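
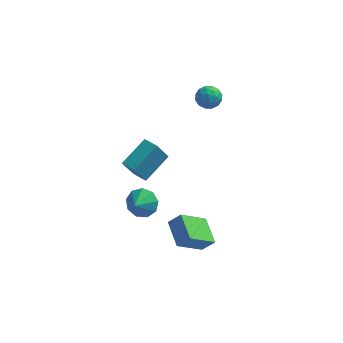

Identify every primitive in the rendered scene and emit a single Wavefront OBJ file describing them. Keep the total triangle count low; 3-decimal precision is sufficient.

v 0.94 4.143 2.875
v 1.674 4.233 2.602
v 1.246 2.987 3.318
v 1.98 3.077 3.045
v 1.729 3.512 3.653
v 1.54 4.227 3.379
v 1.38 2.993 2.541
v 1.191 3.708 2.267
v 1.946 3.523 2.396
v 2.162 3.843 3.083
v 0.758 3.377 2.837
v 0.974 3.697 3.524
v 1.28 4.29 2.7
v 1.64 2.93 3.22
v 1.492 3.186 3.578
v 1.924 3.239 3.417
v 1.201 4.286 3.156
v 1.633 4.339 2.996
v 1.665 3.915 3.614
v 1.287 2.881 2.924
v 1.719 2.934 2.764
v 0.996 3.981 2.503
v 1.428 4.034 2.342
v 1.255 3.305 2.306
v 1.872 3.925 2.418
v 2.052 3.245 2.678
v 1.699 3.196 2.382
v 1.588 3.616 2.221
v 1.999 4.113 2.822
v 2.179 3.433 3.082
v 2.031 3.689 3.44
v 1.92 4.109 3.279
v 2.159 3.696 2.701
v 0.741 3.787 2.838
v 0.921 3.107 3.098
v 1 3.111 2.641
v 0.889 3.531 2.48
v 0.868 3.975 3.242
v 1.048 3.295 3.502
v 1.332 3.604 3.699
v 1.221 4.024 3.538
v 0.761 3.524 3.219
v 1.16 -4.582 -1.963
v 1.827 -4.472 -1.281
v 0.44 -3.201 -1.482
v 1.107 -3.091 -0.8
v 2.313 -3.529 -3.26
v 2.98 -3.419 -2.578
v 1.593 -2.148 -2.779
v 2.26 -2.038 -2.097
v -1.008 -1.669 0.343
v -1.551 -2.046 1.577
v -1.778 -1.067 0.188
v -2.321 -1.444 1.421
v -0.059 -0.236 1.199
v -0.602 -0.613 2.432
v -0.829 0.366 1.043
v -1.372 -0.011 2.277
v -1.303 -1.313 -2.104
v -0.42 -1.3 -1.811
v -1.517 -2.247 -1.416
v -0.78 -0.938 -1.432
v -1.385 -0.752 -1.367
v -1.951 -0.827 -1.646
v -2.214 -1.13 -2.14
v -2.05 -1.518 -2.617
v -1.537 -1.81 -2.854
v -0.914 -1.869 -2.739
v -0.473 -1.668 -2.328
f 1 38 17
f 38 12 41
f 17 41 6
f 38 41 17
f 1 17 13
f 17 6 18
f 13 18 2
f 17 18 13
f 1 13 22
f 13 2 23
f 22 23 8
f 13 23 22
f 1 22 34
f 22 8 37
f 34 37 11
f 22 37 34
f 1 34 38
f 34 11 42
f 38 42 12
f 34 42 38
f 2 18 29
f 18 6 32
f 29 32 10
f 18 32 29
f 6 41 19
f 41 12 40
f 19 40 5
f 41 40 19
f 12 42 39
f 42 11 35
f 39 35 3
f 42 35 39
f 11 37 36
f 37 8 24
f 36 24 7
f 37 24 36
f 8 23 28
f 23 2 25
f 28 25 9
f 23 25 28
f 4 30 16
f 30 10 31
f 16 31 5
f 30 31 16
f 4 16 14
f 16 5 15
f 14 15 3
f 16 15 14
f 4 14 21
f 14 3 20
f 21 20 7
f 14 20 21
f 4 21 26
f 21 7 27
f 26 27 9
f 21 27 26
f 4 26 30
f 26 9 33
f 30 33 10
f 26 33 30
f 5 31 19
f 31 10 32
f 19 32 6
f 31 32 19
f 3 15 39
f 15 5 40
f 39 40 12
f 15 40 39
f 7 20 36
f 20 3 35
f 36 35 11
f 20 35 36
f 9 27 28
f 27 7 24
f 28 24 8
f 27 24 28
f 10 33 29
f 33 9 25
f 29 25 2
f 33 25 29
f 44 46 43
f 47 44 43
f 43 46 45
f 45 47 43
f 44 50 46
f 48 44 47
f 48 50 44
f 46 50 45
f 49 47 45
f 45 50 49
f 49 48 47
f 50 48 49
f 52 54 51
f 55 52 51
f 51 54 53
f 53 55 51
f 52 58 54
f 56 52 55
f 56 58 52
f 54 58 53
f 57 55 53
f 53 58 57
f 57 56 55
f 58 56 57
f 60 59 62
f 60 62 61
f 62 59 63
f 62 63 61
f 63 59 64
f 63 64 61
f 64 59 65
f 64 65 61
f 65 59 66
f 65 66 61
f 66 59 67
f 66 67 61
f 67 59 68
f 67 68 61
f 68 59 69
f 68 69 61
f 69 59 60
f 69 60 61



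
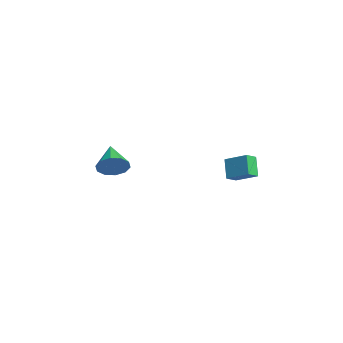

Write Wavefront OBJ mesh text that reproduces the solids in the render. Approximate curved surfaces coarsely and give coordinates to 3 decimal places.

v 3.067 -4.025 -1.842
v 3.514 -4.278 -0.996
v 1.393 -3.755 -0.878
v 3.571 -3.673 -1.066
v 3.435 -3.202 -1.433
v 3.159 -3.046 -1.956
v 2.847 -3.263 -2.435
v 2.62 -3.771 -2.688
v 2.562 -4.376 -2.618
v 2.698 -4.847 -2.252
v 2.974 -5.004 -1.729
v 3.286 -4.787 -1.249
v 1.649 3.513 -2.726
v 2.063 2.806 -2.353
v 2.729 4.478 -2.094
v 3.142 3.771 -1.721
v 2.478 3.369 -3.919
v 2.891 2.662 -3.546
v 3.557 4.334 -3.287
v 3.971 3.627 -2.914
f 2 1 4
f 2 4 3
f 4 1 5
f 4 5 3
f 5 1 6
f 5 6 3
f 6 1 7
f 6 7 3
f 7 1 8
f 7 8 3
f 8 1 9
f 8 9 3
f 9 1 10
f 9 10 3
f 10 1 11
f 10 11 3
f 11 1 12
f 11 12 3
f 12 1 2
f 12 2 3
f 14 16 13
f 17 14 13
f 13 16 15
f 15 17 13
f 14 20 16
f 18 14 17
f 18 20 14
f 16 20 15
f 19 17 15
f 15 20 19
f 19 18 17
f 20 18 19



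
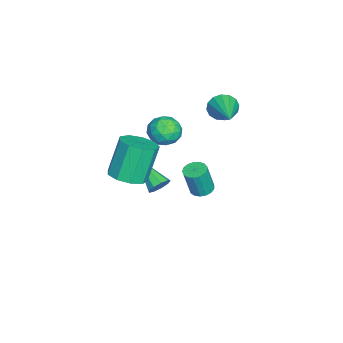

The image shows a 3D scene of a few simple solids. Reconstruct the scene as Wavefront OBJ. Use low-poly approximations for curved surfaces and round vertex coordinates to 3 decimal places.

v -2.113 -2.844 -2.918
v -1.821 -2.705 -2.39
v -3.307 -4.196 -1.902
v -2.155 -2.449 -2.442
v -2.47 -2.378 -2.718
v -2.618 -2.526 -3.087
v -2.529 -2.822 -3.377
v -2.246 -3.129 -3.453
v -1.901 -3.302 -3.278
v -1.655 -3.262 -2.935
v -1.623 -3.026 -2.584
v -3.615 -2.218 0.73
v -2.796 -2.205 1.088
v -3.224 -3.315 -0.128
v -2.405 -3.302 0.23
v -3.102 -3.57 0.72
v -3.344 -2.893 1.25
v -2.676 -2.627 -0.29
v -2.918 -1.95 0.24
v -2.216 -2.458 0.457
v -2.479 -3.041 1.081
v -3.541 -2.479 -0.121
v -3.804 -3.062 0.503
v -3.24 -2.116 0.984
v -2.78 -3.404 -0.024
v -3.19 -3.562 0.264
v -2.708 -3.555 0.474
v -3.562 -2.52 1.08
v -3.08 -2.512 1.29
v -3.26 -3.314 1.074
v -2.94 -3.008 -0.33
v -2.458 -3 -0.12
v -3.312 -1.965 0.486
v -2.83 -1.958 0.696
v -2.76 -2.206 -0.114
v -2.417 -2.256 0.823
v -2.187 -2.901 0.319
v -2.347 -2.504 0.013
v -2.489 -2.106 0.325
v -2.572 -2.599 1.19
v -2.342 -3.243 0.686
v -2.752 -3.401 0.974
v -2.894 -3.003 1.286
v -2.231 -2.748 0.82
v -3.678 -2.277 0.274
v -3.448 -2.921 -0.23
v -3.126 -2.517 -0.326
v -3.268 -2.119 -0.014
v -3.833 -2.619 0.641
v -3.603 -3.264 0.137
v -3.531 -3.414 0.635
v -3.673 -3.016 0.947
v -3.789 -2.772 0.14
v 0.45 -0.401 -0.541
v 0.774 0.079 -0.496
v 1.013 -0.22 0.985
v 0.69 -0.699 0.941
v 0.517 0.166 -0.437
v 0.756 -0.133 1.044
v 0.245 0.124 -0.402
v 0.484 -0.175 1.08
v 0.02 -0.039 -0.398
v 0.259 -0.338 1.083
v -0.106 -0.285 -0.427
v 0.133 -0.584 1.054
v -0.105 -0.557 -0.483
v 0.134 -0.856 0.999
v 0.024 -0.793 -0.551
v 0.263 -1.092 0.93
v 0.25 -0.939 -0.617
v 0.489 -1.238 0.864
v 0.522 -0.962 -0.666
v 0.761 -1.261 0.816
v 0.778 -0.857 -0.686
v 1.017 -1.155 0.796
v 0.959 -0.646 -0.672
v 1.198 -0.945 0.809
v 1.023 -0.38 -0.629
v 1.262 -0.679 0.852
v 0.956 -0.118 -0.565
v 1.195 -0.417 0.916
v -1.823 0.164 3.465
v -1.517 -0.088 2.816
v 0.003 0.756 4.095
v -1.614 0.287 2.744
v -1.767 0.628 2.866
v -1.935 0.845 3.148
v -2.072 0.88 3.515
v -2.143 0.722 3.868
v -2.128 0.415 4.113
v -2.031 0.04 4.185
v -1.879 -0.301 4.063
v -1.711 -0.518 3.782
v -1.573 -0.552 3.415
v -1.502 -0.395 3.061
v 2.836 -3.36 1.865
v 3.315 -2.563 1.868
v 2.604 -2.143 3.679
v 2.124 -2.94 3.675
v 2.738 -2.468 1.619
v 2.026 -2.048 3.43
v 2.206 -2.791 1.485
v 1.494 -2.371 3.296
v 1.969 -3.379 1.529
v 1.257 -2.96 3.339
v 2.137 -3.959 1.729
v 1.426 -3.539 3.54
v 2.633 -4.258 1.993
v 1.921 -3.839 3.804
v 3.223 -4.137 2.197
v 2.512 -3.718 4.008
v 3.632 -3.652 2.246
v 2.921 -3.233 4.056
v 3.669 -3.031 2.116
v 2.957 -2.611 3.926
f 2 1 4
f 2 4 3
f 4 1 5
f 4 5 3
f 5 1 6
f 5 6 3
f 6 1 7
f 6 7 3
f 7 1 8
f 7 8 3
f 8 1 9
f 8 9 3
f 9 1 10
f 9 10 3
f 10 1 11
f 10 11 3
f 11 1 2
f 11 2 3
f 12 49 28
f 49 23 52
f 28 52 17
f 49 52 28
f 12 28 24
f 28 17 29
f 24 29 13
f 28 29 24
f 12 24 33
f 24 13 34
f 33 34 19
f 24 34 33
f 12 33 45
f 33 19 48
f 45 48 22
f 33 48 45
f 12 45 49
f 45 22 53
f 49 53 23
f 45 53 49
f 13 29 40
f 29 17 43
f 40 43 21
f 29 43 40
f 17 52 30
f 52 23 51
f 30 51 16
f 52 51 30
f 23 53 50
f 53 22 46
f 50 46 14
f 53 46 50
f 22 48 47
f 48 19 35
f 47 35 18
f 48 35 47
f 19 34 39
f 34 13 36
f 39 36 20
f 34 36 39
f 15 41 27
f 41 21 42
f 27 42 16
f 41 42 27
f 15 27 25
f 27 16 26
f 25 26 14
f 27 26 25
f 15 25 32
f 25 14 31
f 32 31 18
f 25 31 32
f 15 32 37
f 32 18 38
f 37 38 20
f 32 38 37
f 15 37 41
f 37 20 44
f 41 44 21
f 37 44 41
f 16 42 30
f 42 21 43
f 30 43 17
f 42 43 30
f 14 26 50
f 26 16 51
f 50 51 23
f 26 51 50
f 18 31 47
f 31 14 46
f 47 46 22
f 31 46 47
f 20 38 39
f 38 18 35
f 39 35 19
f 38 35 39
f 21 44 40
f 44 20 36
f 40 36 13
f 44 36 40
f 55 54 58
f 55 58 56
f 56 58 59
f 56 59 57
f 58 54 60
f 58 60 59
f 59 60 61
f 59 61 57
f 60 54 62
f 60 62 61
f 61 62 63
f 61 63 57
f 62 54 64
f 62 64 63
f 63 64 65
f 63 65 57
f 64 54 66
f 64 66 65
f 65 66 67
f 65 67 57
f 66 54 68
f 66 68 67
f 67 68 69
f 67 69 57
f 68 54 70
f 68 70 69
f 69 70 71
f 69 71 57
f 70 54 72
f 70 72 71
f 71 72 73
f 71 73 57
f 72 54 74
f 72 74 73
f 73 74 75
f 73 75 57
f 74 54 76
f 74 76 75
f 75 76 77
f 75 77 57
f 76 54 78
f 76 78 77
f 77 78 79
f 77 79 57
f 78 54 80
f 78 80 79
f 79 80 81
f 79 81 57
f 80 54 55
f 80 55 81
f 81 55 56
f 81 56 57
f 83 82 85
f 83 85 84
f 85 82 86
f 85 86 84
f 86 82 87
f 86 87 84
f 87 82 88
f 87 88 84
f 88 82 89
f 88 89 84
f 89 82 90
f 89 90 84
f 90 82 91
f 90 91 84
f 91 82 92
f 91 92 84
f 92 82 93
f 92 93 84
f 93 82 94
f 93 94 84
f 94 82 95
f 94 95 84
f 95 82 83
f 95 83 84
f 97 96 100
f 97 100 98
f 98 100 101
f 98 101 99
f 100 96 102
f 100 102 101
f 101 102 103
f 101 103 99
f 102 96 104
f 102 104 103
f 103 104 105
f 103 105 99
f 104 96 106
f 104 106 105
f 105 106 107
f 105 107 99
f 106 96 108
f 106 108 107
f 107 108 109
f 107 109 99
f 108 96 110
f 108 110 109
f 109 110 111
f 109 111 99
f 110 96 112
f 110 112 111
f 111 112 113
f 111 113 99
f 112 96 114
f 112 114 113
f 113 114 115
f 113 115 99
f 114 96 97
f 114 97 115
f 115 97 98
f 115 98 99



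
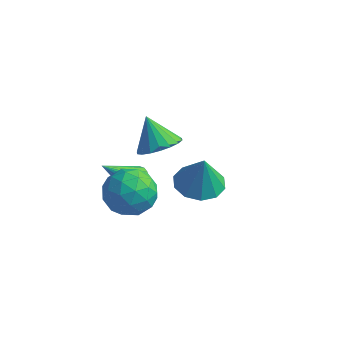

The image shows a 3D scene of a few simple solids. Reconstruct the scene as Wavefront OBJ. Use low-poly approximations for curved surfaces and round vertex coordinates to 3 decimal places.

v -2.776 0.469 -1.548
v -2.337 1.172 -1.41
v -3.484 0.691 -0.432
v -2.625 1.292 -1.616
v -2.942 1.249 -1.809
v -3.227 1.052 -1.95
v -3.422 0.739 -2.012
v -3.489 0.373 -1.981
v -3.415 0.025 -1.865
v -3.215 -0.234 -1.686
v -2.927 -0.355 -1.479
v -2.61 -0.312 -1.286
v -2.325 -0.115 -1.145
v -2.13 0.198 -1.084
v -2.063 0.564 -1.114
v -2.137 0.912 -1.231
v -3.066 -0.603 -2.732
v -2.519 -0.718 -2.576
v -3.654 -1.677 -1.468
v -2.579 -0.514 -2.43
v -2.735 -0.327 -2.344
v -2.956 -0.195 -2.335
v -3.2 -0.144 -2.404
v -3.416 -0.183 -2.539
v -3.564 -0.306 -2.712
v -3.612 -0.488 -2.888
v -3.553 -0.692 -3.034
v -3.397 -0.879 -3.12
v -3.175 -1.011 -3.13
v -2.932 -1.062 -3.06
v -2.715 -1.023 -2.925
v -2.568 -0.9 -2.753
v -1.444 -2.122 -0.446
v -0.859 -2.461 -1.153
v -2.341 -3.419 -0.567
v -1.756 -3.758 -1.274
v -1.43 -3.701 -0.354
v -0.875 -2.9 -0.279
v -2.325 -2.98 -1.441
v -1.77 -2.179 -1.366
v -1.403 -2.991 -1.767
v -0.85 -3.437 -1.095
v -2.35 -2.443 -0.625
v -1.797 -2.889 0.047
v -1.072 -2.177 -0.789
v -2.128 -3.703 -0.931
v -1.936 -3.669 -0.39
v -1.592 -3.868 -0.806
v -1.082 -2.435 -0.275
v -0.738 -2.635 -0.69
v -1.074 -3.364 -0.221
v -2.462 -3.245 -1.03
v -2.118 -3.445 -1.445
v -1.608 -2.012 -0.914
v -1.264 -2.211 -1.33
v -2.126 -2.516 -1.499
v -1.048 -2.689 -1.565
v -1.576 -3.451 -1.637
v -1.91 -2.994 -1.735
v -1.584 -2.523 -1.691
v -0.723 -2.951 -1.17
v -1.251 -3.713 -1.241
v -1.059 -3.68 -0.701
v -0.733 -3.208 -0.657
v -1.043 -3.262 -1.532
v -1.949 -2.167 -0.479
v -2.477 -2.929 -0.55
v -2.467 -2.672 -1.063
v -2.141 -2.2 -1.019
v -1.624 -2.429 -0.083
v -2.152 -3.191 -0.155
v -1.616 -3.357 -0.029
v -1.29 -2.886 0.015
v -2.157 -2.618 -0.188
v 1.037 -2.888 0.954
v 1.509 -2.193 0.92
v 1.283 -2.992 2.246
v 1.021 -2.051 1.025
v 0.539 -2.228 1.102
v 0.247 -2.657 1.123
v 0.257 -3.174 1.079
v 0.565 -3.582 0.987
v 1.053 -3.725 0.883
v 1.535 -3.548 0.805
v 1.827 -3.118 0.785
v 1.817 -2.601 0.828
f 2 1 4
f 2 4 3
f 4 1 5
f 4 5 3
f 5 1 6
f 5 6 3
f 6 1 7
f 6 7 3
f 7 1 8
f 7 8 3
f 8 1 9
f 8 9 3
f 9 1 10
f 9 10 3
f 10 1 11
f 10 11 3
f 11 1 12
f 11 12 3
f 12 1 13
f 12 13 3
f 13 1 14
f 13 14 3
f 14 1 15
f 14 15 3
f 15 1 16
f 15 16 3
f 16 1 2
f 16 2 3
f 18 17 20
f 18 20 19
f 20 17 21
f 20 21 19
f 21 17 22
f 21 22 19
f 22 17 23
f 22 23 19
f 23 17 24
f 23 24 19
f 24 17 25
f 24 25 19
f 25 17 26
f 25 26 19
f 26 17 27
f 26 27 19
f 27 17 28
f 27 28 19
f 28 17 29
f 28 29 19
f 29 17 30
f 29 30 19
f 30 17 31
f 30 31 19
f 31 17 32
f 31 32 19
f 32 17 18
f 32 18 19
f 33 70 49
f 70 44 73
f 49 73 38
f 70 73 49
f 33 49 45
f 49 38 50
f 45 50 34
f 49 50 45
f 33 45 54
f 45 34 55
f 54 55 40
f 45 55 54
f 33 54 66
f 54 40 69
f 66 69 43
f 54 69 66
f 33 66 70
f 66 43 74
f 70 74 44
f 66 74 70
f 34 50 61
f 50 38 64
f 61 64 42
f 50 64 61
f 38 73 51
f 73 44 72
f 51 72 37
f 73 72 51
f 44 74 71
f 74 43 67
f 71 67 35
f 74 67 71
f 43 69 68
f 69 40 56
f 68 56 39
f 69 56 68
f 40 55 60
f 55 34 57
f 60 57 41
f 55 57 60
f 36 62 48
f 62 42 63
f 48 63 37
f 62 63 48
f 36 48 46
f 48 37 47
f 46 47 35
f 48 47 46
f 36 46 53
f 46 35 52
f 53 52 39
f 46 52 53
f 36 53 58
f 53 39 59
f 58 59 41
f 53 59 58
f 36 58 62
f 58 41 65
f 62 65 42
f 58 65 62
f 37 63 51
f 63 42 64
f 51 64 38
f 63 64 51
f 35 47 71
f 47 37 72
f 71 72 44
f 47 72 71
f 39 52 68
f 52 35 67
f 68 67 43
f 52 67 68
f 41 59 60
f 59 39 56
f 60 56 40
f 59 56 60
f 42 65 61
f 65 41 57
f 61 57 34
f 65 57 61
f 76 75 78
f 76 78 77
f 78 75 79
f 78 79 77
f 79 75 80
f 79 80 77
f 80 75 81
f 80 81 77
f 81 75 82
f 81 82 77
f 82 75 83
f 82 83 77
f 83 75 84
f 83 84 77
f 84 75 85
f 84 85 77
f 85 75 86
f 85 86 77
f 86 75 76
f 86 76 77



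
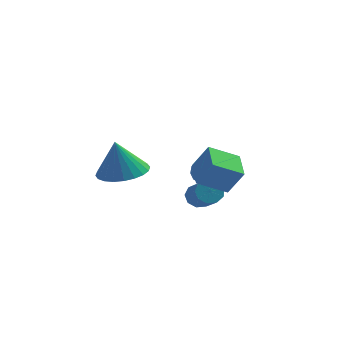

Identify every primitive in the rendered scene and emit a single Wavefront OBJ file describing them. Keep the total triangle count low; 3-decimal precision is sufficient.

v -2.593 -2.212 -1.077
v -2.018 -3.109 -0.979
v -2.887 -2.228 0.517
v -1.724 -2.817 -0.923
v -1.563 -2.434 -0.889
v -1.559 -2.016 -0.884
v -1.713 -1.629 -0.909
v -2 -1.33 -0.959
v -2.378 -1.165 -1.027
v -2.788 -1.161 -1.102
v -3.169 -1.316 -1.174
v -3.462 -1.607 -1.231
v -3.623 -1.991 -1.264
v -3.628 -2.409 -1.269
v -3.474 -2.796 -1.244
v -3.187 -3.095 -1.194
v -2.809 -3.259 -1.126
v -2.399 -3.264 -1.051
v 0.043 2.609 -3.914
v 0.601 2.917 -3.567
v -0.081 1.843 -3.033
v 0.477 2.151 -2.686
v -0.148 2.512 -2.76
v -0.071 2.985 -3.304
v 0.591 1.775 -3.296
v 0.668 2.248 -3.84
v 0.94 2.401 -3.185
v 0.483 2.857 -2.854
v 0.037 1.903 -3.746
v -0.42 2.359 -3.415
v 0.333 2.83 -3.818
v 0.187 1.93 -2.782
v -0.181 2.142 -2.825
v 0.147 2.323 -2.622
v -0.062 2.87 -3.663
v 0.266 3.051 -3.459
v -0.175 2.813 -2.985
v 0.254 1.709 -3.141
v 0.582 1.89 -2.937
v 0.373 2.437 -3.978
v 0.701 2.618 -3.775
v 0.695 1.947 -3.615
v 0.86 2.708 -3.39
v 0.787 2.258 -2.872
v 0.854 2.037 -3.23
v 0.9 2.315 -3.55
v 0.592 2.976 -3.195
v 0.518 2.526 -2.677
v 0.151 2.738 -2.72
v 0.196 3.016 -3.04
v 0.791 2.673 -2.97
v 0.002 2.234 -3.923
v -0.072 1.784 -3.405
v 0.324 1.744 -3.56
v 0.369 2.022 -3.88
v -0.267 2.502 -3.728
v -0.34 2.052 -3.21
v -0.38 2.445 -3.05
v -0.334 2.723 -3.37
v -0.271 2.087 -3.63
v 0.201 -0.361 -3.263
v 0.499 -0.587 -3.732
v 1.017 -1.825 -2.807
v 0.719 -1.599 -2.337
v 0.741 -0.33 -3.523
v 1.259 -1.568 -2.598
v 0.73 -0.087 -3.192
v 1.248 -1.325 -2.267
v 0.472 0.028 -2.895
v 0.99 -1.21 -1.969
v 0.087 -0.04 -2.769
v 0.605 -1.278 -1.844
v -0.244 -0.257 -2.874
v 0.273 -1.495 -1.949
v -0.368 -0.523 -3.162
v 0.15 -1.761 -2.236
v -0.225 -0.714 -3.496
v 0.293 -1.951 -2.571
v 0.117 -0.739 -3.721
v 0.635 -1.977 -2.796
v 1.528 -3.079 -1.555
v 0.359 -3.47 -0.913
v 1.254 -1.779 -1.262
v 0.085 -2.171 -0.62
v 2.155 -3.189 -0.48
v 0.986 -3.581 0.162
v 1.881 -1.89 -0.187
v 0.712 -2.281 0.455
f 2 1 4
f 2 4 3
f 4 1 5
f 4 5 3
f 5 1 6
f 5 6 3
f 6 1 7
f 6 7 3
f 7 1 8
f 7 8 3
f 8 1 9
f 8 9 3
f 9 1 10
f 9 10 3
f 10 1 11
f 10 11 3
f 11 1 12
f 11 12 3
f 12 1 13
f 12 13 3
f 13 1 14
f 13 14 3
f 14 1 15
f 14 15 3
f 15 1 16
f 15 16 3
f 16 1 17
f 16 17 3
f 17 1 18
f 17 18 3
f 18 1 2
f 18 2 3
f 19 56 35
f 56 30 59
f 35 59 24
f 56 59 35
f 19 35 31
f 35 24 36
f 31 36 20
f 35 36 31
f 19 31 40
f 31 20 41
f 40 41 26
f 31 41 40
f 19 40 52
f 40 26 55
f 52 55 29
f 40 55 52
f 19 52 56
f 52 29 60
f 56 60 30
f 52 60 56
f 20 36 47
f 36 24 50
f 47 50 28
f 36 50 47
f 24 59 37
f 59 30 58
f 37 58 23
f 59 58 37
f 30 60 57
f 60 29 53
f 57 53 21
f 60 53 57
f 29 55 54
f 55 26 42
f 54 42 25
f 55 42 54
f 26 41 46
f 41 20 43
f 46 43 27
f 41 43 46
f 22 48 34
f 48 28 49
f 34 49 23
f 48 49 34
f 22 34 32
f 34 23 33
f 32 33 21
f 34 33 32
f 22 32 39
f 32 21 38
f 39 38 25
f 32 38 39
f 22 39 44
f 39 25 45
f 44 45 27
f 39 45 44
f 22 44 48
f 44 27 51
f 48 51 28
f 44 51 48
f 23 49 37
f 49 28 50
f 37 50 24
f 49 50 37
f 21 33 57
f 33 23 58
f 57 58 30
f 33 58 57
f 25 38 54
f 38 21 53
f 54 53 29
f 38 53 54
f 27 45 46
f 45 25 42
f 46 42 26
f 45 42 46
f 28 51 47
f 51 27 43
f 47 43 20
f 51 43 47
f 62 61 65
f 62 65 63
f 63 65 66
f 63 66 64
f 65 61 67
f 65 67 66
f 66 67 68
f 66 68 64
f 67 61 69
f 67 69 68
f 68 69 70
f 68 70 64
f 69 61 71
f 69 71 70
f 70 71 72
f 70 72 64
f 71 61 73
f 71 73 72
f 72 73 74
f 72 74 64
f 73 61 75
f 73 75 74
f 74 75 76
f 74 76 64
f 75 61 77
f 75 77 76
f 76 77 78
f 76 78 64
f 77 61 79
f 77 79 78
f 78 79 80
f 78 80 64
f 79 61 62
f 79 62 80
f 80 62 63
f 80 63 64
f 82 84 81
f 85 82 81
f 81 84 83
f 83 85 81
f 82 88 84
f 86 82 85
f 86 88 82
f 84 88 83
f 87 85 83
f 83 88 87
f 87 86 85
f 88 86 87



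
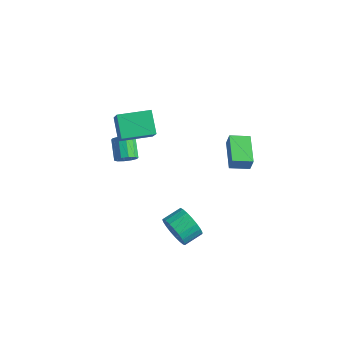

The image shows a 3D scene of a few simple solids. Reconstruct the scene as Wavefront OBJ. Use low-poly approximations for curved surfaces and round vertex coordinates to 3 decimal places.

v 2.076 -0.236 -3.928
v 2.498 -0.597 -3.073
v 2.726 0.515 -2.716
v 2.304 0.876 -3.572
v 2.831 -0.581 -3.335
v 3.059 0.531 -2.979
v 3.033 -0.505 -3.7
v 3.261 0.607 -3.344
v 3.07 -0.383 -4.105
v 3.298 0.729 -3.748
v 2.935 -0.235 -4.479
v 3.162 0.877 -4.122
v 2.651 -0.088 -4.758
v 2.879 1.024 -4.401
v 2.268 0.034 -4.893
v 2.496 1.146 -4.536
v 1.852 0.109 -4.862
v 2.08 1.221 -4.505
v 1.474 0.124 -4.669
v 1.702 1.237 -4.312
v 1.201 0.078 -4.348
v 1.429 1.19 -3.991
v 1.079 -0.024 -3.954
v 1.307 1.089 -3.598
v 1.129 -0.161 -3.557
v 1.357 0.951 -3.2
v 1.343 -0.312 -3.223
v 1.571 0.8 -2.866
v 1.684 -0.45 -3.011
v 1.912 0.662 -2.655
v 2.093 -0.551 -2.958
v 2.32 0.562 -2.602
v -2.547 0.124 0.747
v -3.547 0.739 1.775
v -1.514 1.73 0.791
v -2.514 2.344 1.819
v -1.566 -0.544 2.101
v -2.566 0.07 3.129
v -0.533 1.061 2.145
v -1.533 1.676 3.173
v -2.95 1.059 -1.818
v -2.446 1.267 -1.411
v -3.387 1.95 -0.596
v -3.89 1.741 -1.002
v -2.497 1.555 -1.712
v -3.438 2.238 -0.897
v -2.722 1.654 -2.054
v -3.662 2.337 -1.238
v -3.033 1.525 -2.305
v -3.974 2.208 -1.489
v -3.312 1.218 -2.37
v -4.253 1.901 -1.555
v -3.453 0.85 -2.224
v -4.394 1.533 -1.409
v -3.402 0.562 -1.923
v -4.343 1.245 -1.108
v -3.178 0.463 -1.582
v -4.118 1.146 -0.766
v -2.866 0.592 -1.331
v -3.807 1.275 -0.515
v -2.587 0.899 -1.265
v -3.528 1.582 -0.45
v 2.445 3.386 1.806
v 2.698 3.356 2.649
v 3.162 4.266 1.623
v 3.415 4.236 2.465
v 3.805 2.184 1.355
v 4.058 2.154 2.197
v 4.522 3.064 1.171
v 4.775 3.034 2.014
f 2 1 5
f 2 5 3
f 3 5 6
f 3 6 4
f 5 1 7
f 5 7 6
f 6 7 8
f 6 8 4
f 7 1 9
f 7 9 8
f 8 9 10
f 8 10 4
f 9 1 11
f 9 11 10
f 10 11 12
f 10 12 4
f 11 1 13
f 11 13 12
f 12 13 14
f 12 14 4
f 13 1 15
f 13 15 14
f 14 15 16
f 14 16 4
f 15 1 17
f 15 17 16
f 16 17 18
f 16 18 4
f 17 1 19
f 17 19 18
f 18 19 20
f 18 20 4
f 19 1 21
f 19 21 20
f 20 21 22
f 20 22 4
f 21 1 23
f 21 23 22
f 22 23 24
f 22 24 4
f 23 1 25
f 23 25 24
f 24 25 26
f 24 26 4
f 25 1 27
f 25 27 26
f 26 27 28
f 26 28 4
f 27 1 29
f 27 29 28
f 28 29 30
f 28 30 4
f 29 1 31
f 29 31 30
f 30 31 32
f 30 32 4
f 31 1 2
f 31 2 32
f 32 2 3
f 32 3 4
f 34 36 33
f 37 34 33
f 33 36 35
f 35 37 33
f 34 40 36
f 38 34 37
f 38 40 34
f 36 40 35
f 39 37 35
f 35 40 39
f 39 38 37
f 40 38 39
f 42 41 45
f 42 45 43
f 43 45 46
f 43 46 44
f 45 41 47
f 45 47 46
f 46 47 48
f 46 48 44
f 47 41 49
f 47 49 48
f 48 49 50
f 48 50 44
f 49 41 51
f 49 51 50
f 50 51 52
f 50 52 44
f 51 41 53
f 51 53 52
f 52 53 54
f 52 54 44
f 53 41 55
f 53 55 54
f 54 55 56
f 54 56 44
f 55 41 57
f 55 57 56
f 56 57 58
f 56 58 44
f 57 41 59
f 57 59 58
f 58 59 60
f 58 60 44
f 59 41 61
f 59 61 60
f 60 61 62
f 60 62 44
f 61 41 42
f 61 42 62
f 62 42 43
f 62 43 44
f 64 66 63
f 67 64 63
f 63 66 65
f 65 67 63
f 64 70 66
f 68 64 67
f 68 70 64
f 66 70 65
f 69 67 65
f 65 70 69
f 69 68 67
f 70 68 69



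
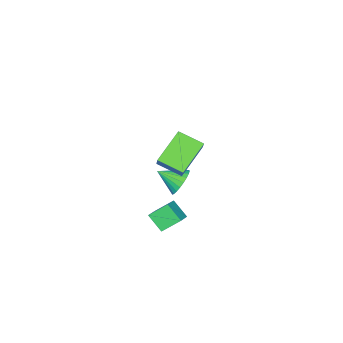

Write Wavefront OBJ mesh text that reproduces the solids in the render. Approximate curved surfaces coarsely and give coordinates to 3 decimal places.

v 2.112 -0.065 2.894
v 2.88 0.742 4.07
v 1.585 1.293 2.307
v 2.353 2.099 3.484
v 3.887 0.081 1.636
v 4.655 0.887 2.813
v 3.36 1.438 1.05
v 4.128 2.245 2.226
v 1.608 0.209 -4.182
v 1.622 -0.78 -3.339
v 2.525 0.611 -3.727
v 2.54 -0.379 -2.884
v 2.38 -0.541 -5.076
v 2.395 -1.531 -4.233
v 3.298 -0.14 -4.621
v 3.312 -1.129 -3.778
v -0.939 -2.62 -4.308
v -0.239 -2.013 -3.989
v -0.241 -3.82 -3.552
v -0.496 -1.985 -3.707
v -0.82 -2.054 -3.517
v -1.163 -2.209 -3.447
v -1.471 -2.426 -3.508
v -1.698 -2.674 -3.691
v -1.81 -2.913 -3.967
v -1.789 -3.107 -4.296
v -1.639 -3.228 -4.626
v -1.382 -3.256 -4.908
v -1.057 -3.187 -5.098
v -0.715 -3.032 -5.168
v -0.407 -2.814 -5.107
v -0.179 -2.567 -4.925
v -0.068 -2.328 -4.648
v -0.089 -2.133 -4.319
f 2 4 1
f 5 2 1
f 1 4 3
f 3 5 1
f 2 8 4
f 6 2 5
f 6 8 2
f 4 8 3
f 7 5 3
f 3 8 7
f 7 6 5
f 8 6 7
f 10 12 9
f 13 10 9
f 9 12 11
f 11 13 9
f 10 16 12
f 14 10 13
f 14 16 10
f 12 16 11
f 15 13 11
f 11 16 15
f 15 14 13
f 16 14 15
f 18 17 20
f 18 20 19
f 20 17 21
f 20 21 19
f 21 17 22
f 21 22 19
f 22 17 23
f 22 23 19
f 23 17 24
f 23 24 19
f 24 17 25
f 24 25 19
f 25 17 26
f 25 26 19
f 26 17 27
f 26 27 19
f 27 17 28
f 27 28 19
f 28 17 29
f 28 29 19
f 29 17 30
f 29 30 19
f 30 17 31
f 30 31 19
f 31 17 32
f 31 32 19
f 32 17 33
f 32 33 19
f 33 17 34
f 33 34 19
f 34 17 18
f 34 18 19



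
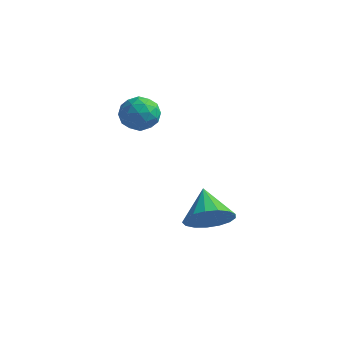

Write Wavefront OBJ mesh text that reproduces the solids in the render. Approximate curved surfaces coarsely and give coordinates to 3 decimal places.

v -1.314 -1.112 3.644
v -0.828 -1.078 2.971
v -1.132 -2.442 3.709
v -0.646 -2.408 3.036
v -0.387 -2.079 3.753
v -0.499 -1.257 3.713
v -1.461 -2.263 2.967
v -1.573 -1.441 2.927
v -0.919 -1.79 2.553
v -0.255 -1.676 3.039
v -1.705 -1.844 3.641
v -1.041 -1.73 4.127
v -1.087 -0.978 3.302
v -0.873 -2.542 3.378
v -0.721 -2.348 3.799
v -0.435 -2.328 3.404
v -0.893 -1.083 3.738
v -0.608 -1.063 3.342
v -0.348 -1.651 3.802
v -1.352 -2.457 3.338
v -1.067 -2.437 2.942
v -1.525 -1.192 3.276
v -1.239 -1.172 2.881
v -1.612 -1.869 2.878
v -0.855 -1.377 2.661
v -0.748 -2.159 2.699
v -1.227 -2.073 2.658
v -1.293 -1.59 2.635
v -0.464 -1.31 2.946
v -0.358 -2.092 2.984
v -0.205 -1.898 3.405
v -0.271 -1.415 3.382
v -0.518 -1.728 2.7
v -1.602 -1.428 3.696
v -1.496 -2.21 3.734
v -1.689 -2.105 3.298
v -1.755 -1.622 3.275
v -1.212 -1.361 3.981
v -1.105 -2.143 4.019
v -0.667 -1.93 4.045
v -0.733 -1.447 4.022
v -1.442 -1.792 3.98
v 2.157 -2.331 -1.191
v 2.668 -1.609 -1.679
v 1.403 -1.269 -0.409
v 2.278 -1.682 -1.956
v 1.861 -1.904 -2.057
v 1.511 -2.223 -1.96
v 1.309 -2.568 -1.687
v 1.302 -2.858 -1.301
v 1.49 -3.027 -0.889
v 1.832 -3.037 -0.547
v 2.247 -2.886 -0.352
v 2.642 -2.607 -0.35
v 2.926 -2.265 -0.54
v 3.034 -1.939 -0.88
v 2.941 -1.702 -1.291
f 1 38 17
f 38 12 41
f 17 41 6
f 38 41 17
f 1 17 13
f 17 6 18
f 13 18 2
f 17 18 13
f 1 13 22
f 13 2 23
f 22 23 8
f 13 23 22
f 1 22 34
f 22 8 37
f 34 37 11
f 22 37 34
f 1 34 38
f 34 11 42
f 38 42 12
f 34 42 38
f 2 18 29
f 18 6 32
f 29 32 10
f 18 32 29
f 6 41 19
f 41 12 40
f 19 40 5
f 41 40 19
f 12 42 39
f 42 11 35
f 39 35 3
f 42 35 39
f 11 37 36
f 37 8 24
f 36 24 7
f 37 24 36
f 8 23 28
f 23 2 25
f 28 25 9
f 23 25 28
f 4 30 16
f 30 10 31
f 16 31 5
f 30 31 16
f 4 16 14
f 16 5 15
f 14 15 3
f 16 15 14
f 4 14 21
f 14 3 20
f 21 20 7
f 14 20 21
f 4 21 26
f 21 7 27
f 26 27 9
f 21 27 26
f 4 26 30
f 26 9 33
f 30 33 10
f 26 33 30
f 5 31 19
f 31 10 32
f 19 32 6
f 31 32 19
f 3 15 39
f 15 5 40
f 39 40 12
f 15 40 39
f 7 20 36
f 20 3 35
f 36 35 11
f 20 35 36
f 9 27 28
f 27 7 24
f 28 24 8
f 27 24 28
f 10 33 29
f 33 9 25
f 29 25 2
f 33 25 29
f 44 43 46
f 44 46 45
f 46 43 47
f 46 47 45
f 47 43 48
f 47 48 45
f 48 43 49
f 48 49 45
f 49 43 50
f 49 50 45
f 50 43 51
f 50 51 45
f 51 43 52
f 51 52 45
f 52 43 53
f 52 53 45
f 53 43 54
f 53 54 45
f 54 43 55
f 54 55 45
f 55 43 56
f 55 56 45
f 56 43 57
f 56 57 45
f 57 43 44
f 57 44 45



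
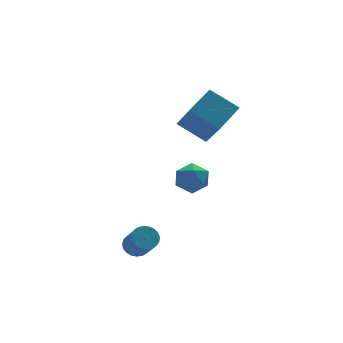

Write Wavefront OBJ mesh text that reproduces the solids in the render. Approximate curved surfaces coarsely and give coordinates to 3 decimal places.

v 1.841 2.308 -0.325
v 2.319 2.774 -0.801
v 2.501 1.226 -0.719
v 2.979 1.692 -1.195
v 3.04 1.743 -0.379
v 2.632 2.411 -0.135
v 2.188 1.589 -1.385
v 1.78 2.257 -1.141
v 2.534 2.329 -1.456
v 3.06 2.424 -0.835
v 1.76 1.576 -0.685
v 2.286 1.671 -0.064
v 2.288 -0.381 3.426
v 1.468 0.584 4.211
v 2.533 1.088 1.876
v 1.713 2.053 2.661
v 3.487 0.107 4.079
v 2.667 1.072 4.864
v 3.732 1.576 2.529
v 2.912 2.541 3.314
v -2.198 -1.824 -1.002
v -1.92 -2.195 -1.316
v -2.003 -3.107 -0.312
v -2.282 -2.736 0.002
v -1.747 -2.087 -1.204
v -1.83 -2.999 -0.199
v -1.652 -1.933 -1.057
v -1.735 -2.846 -0.052
v -1.651 -1.761 -0.9
v -1.735 -2.674 0.105
v -1.745 -1.599 -0.761
v -1.829 -2.512 0.244
v -1.918 -1.477 -0.664
v -2.001 -2.39 0.341
v -2.139 -1.414 -0.625
v -2.222 -2.327 0.379
v -2.37 -1.422 -0.652
v -2.453 -2.335 0.353
v -2.571 -1.5 -0.739
v -2.655 -2.412 0.266
v -2.708 -1.633 -0.872
v -2.792 -2.546 0.133
v -2.757 -1.8 -1.027
v -2.841 -2.712 -0.022
v -2.709 -1.97 -1.178
v -2.793 -2.883 -0.173
v -2.573 -2.115 -1.299
v -2.657 -3.028 -0.294
v -2.372 -2.21 -1.368
v -2.456 -3.123 -0.363
v -2.141 -2.238 -1.374
v -2.225 -3.151 -0.37
f 1 12 6
f 1 6 2
f 1 2 8
f 1 8 11
f 1 11 12
f 2 6 10
f 6 12 5
f 12 11 3
f 11 8 7
f 8 2 9
f 4 10 5
f 4 5 3
f 4 3 7
f 4 7 9
f 4 9 10
f 5 10 6
f 3 5 12
f 7 3 11
f 9 7 8
f 10 9 2
f 14 16 13
f 17 14 13
f 13 16 15
f 15 17 13
f 14 20 16
f 18 14 17
f 18 20 14
f 16 20 15
f 19 17 15
f 15 20 19
f 19 18 17
f 20 18 19
f 22 21 25
f 22 25 23
f 23 25 26
f 23 26 24
f 25 21 27
f 25 27 26
f 26 27 28
f 26 28 24
f 27 21 29
f 27 29 28
f 28 29 30
f 28 30 24
f 29 21 31
f 29 31 30
f 30 31 32
f 30 32 24
f 31 21 33
f 31 33 32
f 32 33 34
f 32 34 24
f 33 21 35
f 33 35 34
f 34 35 36
f 34 36 24
f 35 21 37
f 35 37 36
f 36 37 38
f 36 38 24
f 37 21 39
f 37 39 38
f 38 39 40
f 38 40 24
f 39 21 41
f 39 41 40
f 40 41 42
f 40 42 24
f 41 21 43
f 41 43 42
f 42 43 44
f 42 44 24
f 43 21 45
f 43 45 44
f 44 45 46
f 44 46 24
f 45 21 47
f 45 47 46
f 46 47 48
f 46 48 24
f 47 21 49
f 47 49 48
f 48 49 50
f 48 50 24
f 49 21 51
f 49 51 50
f 50 51 52
f 50 52 24
f 51 21 22
f 51 22 52
f 52 22 23
f 52 23 24



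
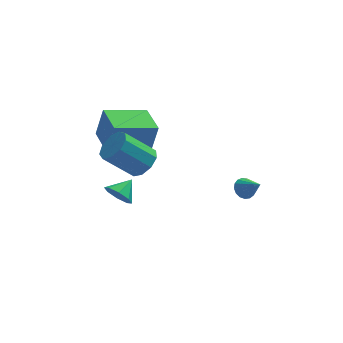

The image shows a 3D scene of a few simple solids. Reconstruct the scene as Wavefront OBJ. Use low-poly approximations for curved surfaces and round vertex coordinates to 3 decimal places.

v 1.978 0.173 -0.516
v 2.434 0.262 -0.773
v 2.522 -0.493 0.216
v 2.425 0.447 -0.599
v 2.314 0.568 -0.406
v 2.126 0.6 -0.238
v 1.905 0.533 -0.134
v 1.7 0.384 -0.118
v 1.559 0.187 -0.193
v 1.514 -0.013 -0.342
v 1.576 -0.171 -0.531
v 1.729 -0.249 -0.717
v 1.94 -0.231 -0.857
v 2.16 -0.121 -0.918
v 2.338 0.058 -0.888
v -2.186 -0.123 1.616
v -1.685 -0.448 2.119
v -2.914 -0.501 3.307
v -3.414 -0.177 2.804
v -1.668 0.084 2.161
v -2.897 0.031 3.349
v -1.892 0.518 1.948
v -3.121 0.465 3.136
v -2.254 0.653 1.58
v -3.483 0.6 2.768
v -2.584 0.424 1.228
v -3.813 0.371 2.416
v -2.727 -0.061 1.058
v -3.956 -0.114 2.246
v -2.617 -0.575 1.149
v -3.846 -0.628 2.337
v -2.305 -0.878 1.459
v -3.534 -0.931 2.647
v -1.937 -0.828 1.842
v -3.166 -0.881 3.03
v -3.083 3.193 -3.017
v -2.511 2.859 -3.323
v -2.437 3.827 -2.503
v -2.693 3.291 -3.626
v -3.104 3.665 -3.573
v -3.502 3.764 -3.193
v -3.655 3.527 -2.71
v -3.472 3.096 -2.407
v -3.061 2.721 -2.46
v -2.663 2.623 -2.84
v -3.571 2.237 0.592
v -3.233 2.284 2.043
v -3.941 3.804 0.629
v -3.603 3.85 2.079
v -1.697 2.69 0.141
v -1.359 2.736 1.591
v -2.067 4.256 0.177
v -1.729 4.303 1.628
f 2 1 4
f 2 4 3
f 4 1 5
f 4 5 3
f 5 1 6
f 5 6 3
f 6 1 7
f 6 7 3
f 7 1 8
f 7 8 3
f 8 1 9
f 8 9 3
f 9 1 10
f 9 10 3
f 10 1 11
f 10 11 3
f 11 1 12
f 11 12 3
f 12 1 13
f 12 13 3
f 13 1 14
f 13 14 3
f 14 1 15
f 14 15 3
f 15 1 2
f 15 2 3
f 17 16 20
f 17 20 18
f 18 20 21
f 18 21 19
f 20 16 22
f 20 22 21
f 21 22 23
f 21 23 19
f 22 16 24
f 22 24 23
f 23 24 25
f 23 25 19
f 24 16 26
f 24 26 25
f 25 26 27
f 25 27 19
f 26 16 28
f 26 28 27
f 27 28 29
f 27 29 19
f 28 16 30
f 28 30 29
f 29 30 31
f 29 31 19
f 30 16 32
f 30 32 31
f 31 32 33
f 31 33 19
f 32 16 34
f 32 34 33
f 33 34 35
f 33 35 19
f 34 16 17
f 34 17 35
f 35 17 18
f 35 18 19
f 37 36 39
f 37 39 38
f 39 36 40
f 39 40 38
f 40 36 41
f 40 41 38
f 41 36 42
f 41 42 38
f 42 36 43
f 42 43 38
f 43 36 44
f 43 44 38
f 44 36 45
f 44 45 38
f 45 36 37
f 45 37 38
f 47 49 46
f 50 47 46
f 46 49 48
f 48 50 46
f 47 53 49
f 51 47 50
f 51 53 47
f 49 53 48
f 52 50 48
f 48 53 52
f 52 51 50
f 53 51 52



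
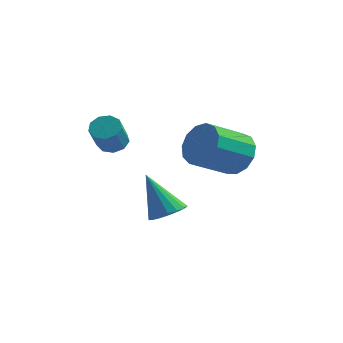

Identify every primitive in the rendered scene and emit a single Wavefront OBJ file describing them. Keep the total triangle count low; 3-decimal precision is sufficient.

v 0.862 4.102 -1.205
v 1.309 4.362 -0.372
v 0.444 3.058 0.498
v -0.002 2.798 -0.335
v 0.841 4.655 -0.396
v -0.023 3.351 0.473
v 0.381 4.773 -0.677
v -0.484 3.469 0.192
v 0.073 4.678 -1.126
v -0.791 3.374 -0.256
v 0.016 4.4 -1.599
v -0.848 3.096 -0.73
v 0.228 4.027 -1.948
v -0.637 2.723 -1.078
v 0.641 3.678 -2.06
v -0.224 2.374 -1.191
v 1.124 3.464 -1.901
v 0.259 2.16 -1.032
v 1.524 3.452 -1.521
v 0.66 2.148 -0.651
v 1.714 3.647 -1.04
v 0.85 2.343 -0.171
v 1.634 3.986 -0.612
v 0.769 2.682 0.258
v -2.237 0.424 0.329
v -1.665 0.562 0.372
v -1.551 -0.226 1.374
v -2.123 -0.364 1.331
v -1.885 0.815 0.596
v -1.771 0.027 1.598
v -2.27 0.885 0.695
v -2.156 0.097 1.698
v -2.639 0.74 0.623
v -2.525 -0.048 1.625
v -2.821 0.447 0.413
v -2.706 -0.341 1.415
v -2.729 0.143 0.164
v -2.615 -0.645 1.166
v -2.407 -0.029 -0.008
v -2.293 -0.817 0.994
v -2.006 0.011 -0.023
v -1.891 -0.777 0.98
v -1.713 0.244 0.128
v -1.598 -0.544 1.13
v -1.043 2.358 -3.816
v -0.376 2.323 -3.433
v -1.997 2.502 -2.144
v -0.426 2.684 -3.492
v -0.616 2.969 -3.625
v -0.905 3.115 -3.802
v -1.225 3.087 -3.982
v -1.504 2.892 -4.125
v -1.677 2.575 -4.196
v -1.705 2.208 -4.18
v -1.582 1.875 -4.081
v -1.335 1.653 -3.921
v -1.021 1.592 -3.737
v -0.713 1.707 -3.571
v -0.48 1.971 -3.461
f 2 1 5
f 2 5 3
f 3 5 6
f 3 6 4
f 5 1 7
f 5 7 6
f 6 7 8
f 6 8 4
f 7 1 9
f 7 9 8
f 8 9 10
f 8 10 4
f 9 1 11
f 9 11 10
f 10 11 12
f 10 12 4
f 11 1 13
f 11 13 12
f 12 13 14
f 12 14 4
f 13 1 15
f 13 15 14
f 14 15 16
f 14 16 4
f 15 1 17
f 15 17 16
f 16 17 18
f 16 18 4
f 17 1 19
f 17 19 18
f 18 19 20
f 18 20 4
f 19 1 21
f 19 21 20
f 20 21 22
f 20 22 4
f 21 1 23
f 21 23 22
f 22 23 24
f 22 24 4
f 23 1 2
f 23 2 24
f 24 2 3
f 24 3 4
f 26 25 29
f 26 29 27
f 27 29 30
f 27 30 28
f 29 25 31
f 29 31 30
f 30 31 32
f 30 32 28
f 31 25 33
f 31 33 32
f 32 33 34
f 32 34 28
f 33 25 35
f 33 35 34
f 34 35 36
f 34 36 28
f 35 25 37
f 35 37 36
f 36 37 38
f 36 38 28
f 37 25 39
f 37 39 38
f 38 39 40
f 38 40 28
f 39 25 41
f 39 41 40
f 40 41 42
f 40 42 28
f 41 25 43
f 41 43 42
f 42 43 44
f 42 44 28
f 43 25 26
f 43 26 44
f 44 26 27
f 44 27 28
f 46 45 48
f 46 48 47
f 48 45 49
f 48 49 47
f 49 45 50
f 49 50 47
f 50 45 51
f 50 51 47
f 51 45 52
f 51 52 47
f 52 45 53
f 52 53 47
f 53 45 54
f 53 54 47
f 54 45 55
f 54 55 47
f 55 45 56
f 55 56 47
f 56 45 57
f 56 57 47
f 57 45 58
f 57 58 47
f 58 45 59
f 58 59 47
f 59 45 46
f 59 46 47



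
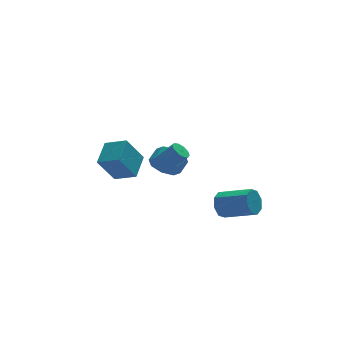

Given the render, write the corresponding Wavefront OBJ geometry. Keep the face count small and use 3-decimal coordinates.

v -2.272 -3.071 3.375
v -1.803 -2.841 3.082
v -0.838 -3.318 4.252
v -1.308 -3.549 4.545
v -1.94 -2.577 3.303
v -0.975 -3.055 4.473
v -2.205 -2.502 3.552
v -1.24 -2.98 4.722
v -2.495 -2.644 3.733
v -1.53 -3.122 4.903
v -2.7 -2.95 3.778
v -1.735 -3.428 4.948
v -2.742 -3.302 3.668
v -1.777 -3.779 4.838
v -2.605 -3.565 3.447
v -1.64 -4.043 4.617
v -2.34 -3.64 3.198
v -1.375 -4.118 4.368
v -2.05 -3.498 3.017
v -1.085 -3.976 4.187
v -1.845 -3.192 2.972
v -0.88 -3.67 4.142
v 0.345 3.688 -1.044
v 0.893 3.7 -1.904
v 1.582 4.303 -1.457
v 1.035 4.292 -0.596
v 0.368 4.277 -1.876
v 1.058 4.881 -1.429
v -0.169 4.51 -1.36
v 0.52 5.114 -0.913
v -0.406 4.261 -0.659
v 0.284 4.865 -0.212
v -0.202 3.677 -0.183
v 0.487 4.28 0.264
v 0.322 3.099 -0.211
v 1.012 3.703 0.236
v 0.86 2.866 -0.727
v 1.549 3.47 -0.28
v 1.096 3.115 -1.428
v 1.786 3.719 -0.981
v 2.434 0.059 -2.578
v 2.924 0.165 -3.325
v 4.336 -1.174 -2.59
v 3.846 -1.279 -1.842
v 3.094 0.616 -2.832
v 4.506 -0.723 -2.097
v 2.878 0.74 -2.19
v 4.289 -0.599 -1.455
v 2.401 0.466 -1.775
v 3.813 -0.873 -1.04
v 1.944 -0.046 -1.83
v 3.356 -1.385 -1.095
v 1.774 -0.497 -2.323
v 3.186 -1.836 -1.588
v 1.991 -0.621 -2.965
v 3.402 -1.96 -2.23
v 2.467 -0.347 -3.38
v 3.879 -1.686 -2.645
v -3.707 0.406 0.607
v -4.732 0.258 2.212
v -2.846 1.66 1.273
v -3.872 1.512 2.877
v -2.768 -0.512 1.123
v -3.794 -0.66 2.727
v -1.908 0.742 1.788
v -2.933 0.594 3.393
f 2 1 5
f 2 5 3
f 3 5 6
f 3 6 4
f 5 1 7
f 5 7 6
f 6 7 8
f 6 8 4
f 7 1 9
f 7 9 8
f 8 9 10
f 8 10 4
f 9 1 11
f 9 11 10
f 10 11 12
f 10 12 4
f 11 1 13
f 11 13 12
f 12 13 14
f 12 14 4
f 13 1 15
f 13 15 14
f 14 15 16
f 14 16 4
f 15 1 17
f 15 17 16
f 16 17 18
f 16 18 4
f 17 1 19
f 17 19 18
f 18 19 20
f 18 20 4
f 19 1 21
f 19 21 20
f 20 21 22
f 20 22 4
f 21 1 2
f 21 2 22
f 22 2 3
f 22 3 4
f 24 23 27
f 24 27 25
f 25 27 28
f 25 28 26
f 27 23 29
f 27 29 28
f 28 29 30
f 28 30 26
f 29 23 31
f 29 31 30
f 30 31 32
f 30 32 26
f 31 23 33
f 31 33 32
f 32 33 34
f 32 34 26
f 33 23 35
f 33 35 34
f 34 35 36
f 34 36 26
f 35 23 37
f 35 37 36
f 36 37 38
f 36 38 26
f 37 23 39
f 37 39 38
f 38 39 40
f 38 40 26
f 39 23 24
f 39 24 40
f 40 24 25
f 40 25 26
f 42 41 45
f 42 45 43
f 43 45 46
f 43 46 44
f 45 41 47
f 45 47 46
f 46 47 48
f 46 48 44
f 47 41 49
f 47 49 48
f 48 49 50
f 48 50 44
f 49 41 51
f 49 51 50
f 50 51 52
f 50 52 44
f 51 41 53
f 51 53 52
f 52 53 54
f 52 54 44
f 53 41 55
f 53 55 54
f 54 55 56
f 54 56 44
f 55 41 57
f 55 57 56
f 56 57 58
f 56 58 44
f 57 41 42
f 57 42 58
f 58 42 43
f 58 43 44
f 60 62 59
f 63 60 59
f 59 62 61
f 61 63 59
f 60 66 62
f 64 60 63
f 64 66 60
f 62 66 61
f 65 63 61
f 61 66 65
f 65 64 63
f 66 64 65



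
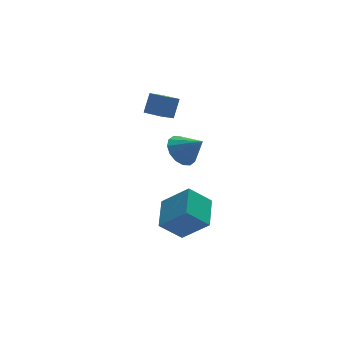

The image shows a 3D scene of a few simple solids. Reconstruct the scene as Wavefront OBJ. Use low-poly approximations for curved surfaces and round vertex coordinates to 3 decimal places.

v -1.279 2.413 2.224
v -2.081 2.102 2.734
v -1.762 3.388 2.058
v -2.564 3.077 2.569
v -0.796 2.823 3.231
v -1.598 2.512 3.742
v -1.279 3.798 3.066
v -2.081 3.487 3.576
v -2.317 -1.018 2.255
v -1.707 -0.325 2.372
v -1.603 -1.802 3.185
v -2.049 -0.247 2.701
v -2.463 -0.375 2.911
v -2.838 -0.675 2.945
v -3.073 -1.067 2.794
v -3.105 -1.446 2.499
v -2.926 -1.71 2.138
v -2.584 -1.789 1.809
v -2.17 -1.661 1.6
v -1.795 -1.36 1.566
v -1.56 -0.968 1.717
v -1.528 -0.589 2.012
v -3.215 -0.333 -3.269
v -2.194 -1.293 -1.985
v -2.424 1.209 -2.744
v -1.404 0.249 -1.461
v -2.096 -0.549 -4.319
v -1.076 -1.509 -3.036
v -1.306 0.993 -3.795
v -0.285 0.033 -2.511
f 2 4 1
f 5 2 1
f 1 4 3
f 3 5 1
f 2 8 4
f 6 2 5
f 6 8 2
f 4 8 3
f 7 5 3
f 3 8 7
f 7 6 5
f 8 6 7
f 10 9 12
f 10 12 11
f 12 9 13
f 12 13 11
f 13 9 14
f 13 14 11
f 14 9 15
f 14 15 11
f 15 9 16
f 15 16 11
f 16 9 17
f 16 17 11
f 17 9 18
f 17 18 11
f 18 9 19
f 18 19 11
f 19 9 20
f 19 20 11
f 20 9 21
f 20 21 11
f 21 9 22
f 21 22 11
f 22 9 10
f 22 10 11
f 24 26 23
f 27 24 23
f 23 26 25
f 25 27 23
f 24 30 26
f 28 24 27
f 28 30 24
f 26 30 25
f 29 27 25
f 25 30 29
f 29 28 27
f 30 28 29



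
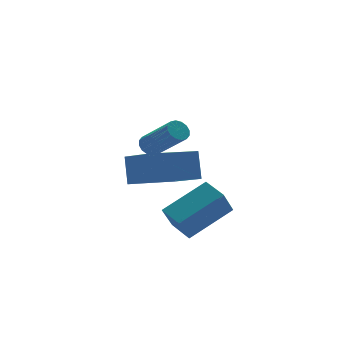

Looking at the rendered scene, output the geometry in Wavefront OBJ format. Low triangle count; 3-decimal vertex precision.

v 1.064 1.236 -0.51
v 1.244 1.852 0.689
v 0.866 3.026 -1.401
v 1.045 3.643 -0.202
v 3.175 1.297 -0.858
v 3.354 1.914 0.341
v 2.976 3.088 -1.749
v 3.156 3.704 -0.55
v 1.316 1.974 1.049
v 1.506 1.695 0.666
v 2.055 0.367 1.909
v 1.864 0.646 2.291
v 1.706 1.85 0.744
v 2.254 0.522 1.987
v 1.8 2.038 0.903
v 2.349 0.71 2.146
v 1.765 2.209 1.101
v 2.314 0.881 2.344
v 1.61 2.317 1.285
v 2.158 0.989 2.528
v 1.375 2.333 1.406
v 1.924 1.005 2.649
v 1.125 2.253 1.431
v 1.674 0.925 2.674
v 0.926 2.098 1.353
v 1.474 0.77 2.596
v 0.831 1.91 1.194
v 1.38 0.582 2.437
v 0.866 1.739 0.996
v 1.415 0.411 2.239
v 1.022 1.631 0.812
v 1.57 0.303 2.055
v 1.256 1.615 0.691
v 1.805 0.287 1.934
v 0.237 -2.567 -0.766
v 2.062 -2.518 0.251
v 0.074 -1.517 -0.526
v 1.899 -1.467 0.491
v 0.821 -2.233 -1.831
v 2.646 -2.183 -0.814
v 0.658 -1.182 -1.591
v 2.483 -1.133 -0.574
f 2 4 1
f 5 2 1
f 1 4 3
f 3 5 1
f 2 8 4
f 6 2 5
f 6 8 2
f 4 8 3
f 7 5 3
f 3 8 7
f 7 6 5
f 8 6 7
f 10 9 13
f 10 13 11
f 11 13 14
f 11 14 12
f 13 9 15
f 13 15 14
f 14 15 16
f 14 16 12
f 15 9 17
f 15 17 16
f 16 17 18
f 16 18 12
f 17 9 19
f 17 19 18
f 18 19 20
f 18 20 12
f 19 9 21
f 19 21 20
f 20 21 22
f 20 22 12
f 21 9 23
f 21 23 22
f 22 23 24
f 22 24 12
f 23 9 25
f 23 25 24
f 24 25 26
f 24 26 12
f 25 9 27
f 25 27 26
f 26 27 28
f 26 28 12
f 27 9 29
f 27 29 28
f 28 29 30
f 28 30 12
f 29 9 31
f 29 31 30
f 30 31 32
f 30 32 12
f 31 9 33
f 31 33 32
f 32 33 34
f 32 34 12
f 33 9 10
f 33 10 34
f 34 10 11
f 34 11 12
f 36 38 35
f 39 36 35
f 35 38 37
f 37 39 35
f 36 42 38
f 40 36 39
f 40 42 36
f 38 42 37
f 41 39 37
f 37 42 41
f 41 40 39
f 42 40 41



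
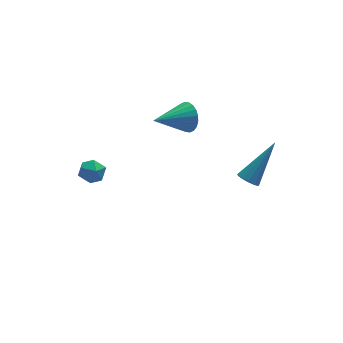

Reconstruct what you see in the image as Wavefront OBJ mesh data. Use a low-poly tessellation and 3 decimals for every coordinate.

v 3.039 -3.419 -0.633
v 3.421 -3.651 -0.879
v 4.381 -2.801 0.873
v 3.411 -3.382 -0.98
v 3.282 -3.125 -0.971
v 3.076 -2.962 -0.854
v 2.859 -2.944 -0.668
v 2.698 -3.077 -0.47
v 2.646 -3.318 -0.324
v 2.718 -3.592 -0.276
v 2.892 -3.811 -0.341
v 3.113 -3.906 -0.499
v 3.31 -3.846 -0.699
v -2.013 2.597 -4.283
v -1.562 2.646 -3.787
v -2.338 1.634 -3.893
v -1.887 1.683 -3.397
v -2.42 2.093 -3.408
v -2.219 2.688 -3.649
v -1.681 1.592 -4.031
v -1.48 2.187 -4.272
v -1.356 2.024 -3.631
v -1.813 2.334 -3.246
v -2.087 1.946 -4.434
v -2.544 2.256 -4.049
v 2.192 1.775 -0.943
v 2.493 1.507 -0.287
v 0.568 1.385 -0.357
v 2.449 1.796 -0.218
v 2.366 2.081 -0.258
v 2.256 2.321 -0.403
v 2.136 2.477 -0.63
v 2.025 2.526 -0.905
v 1.939 2.461 -1.185
v 1.892 2.292 -1.429
v 1.891 2.044 -1.599
v 1.935 1.755 -1.669
v 2.018 1.469 -1.628
v 2.128 1.23 -1.483
v 2.248 1.074 -1.256
v 2.359 1.025 -0.981
v 2.444 1.089 -0.701
v 2.492 1.259 -0.457
f 2 1 4
f 2 4 3
f 4 1 5
f 4 5 3
f 5 1 6
f 5 6 3
f 6 1 7
f 6 7 3
f 7 1 8
f 7 8 3
f 8 1 9
f 8 9 3
f 9 1 10
f 9 10 3
f 10 1 11
f 10 11 3
f 11 1 12
f 11 12 3
f 12 1 13
f 12 13 3
f 13 1 2
f 13 2 3
f 14 25 19
f 14 19 15
f 14 15 21
f 14 21 24
f 14 24 25
f 15 19 23
f 19 25 18
f 25 24 16
f 24 21 20
f 21 15 22
f 17 23 18
f 17 18 16
f 17 16 20
f 17 20 22
f 17 22 23
f 18 23 19
f 16 18 25
f 20 16 24
f 22 20 21
f 23 22 15
f 27 26 29
f 27 29 28
f 29 26 30
f 29 30 28
f 30 26 31
f 30 31 28
f 31 26 32
f 31 32 28
f 32 26 33
f 32 33 28
f 33 26 34
f 33 34 28
f 34 26 35
f 34 35 28
f 35 26 36
f 35 36 28
f 36 26 37
f 36 37 28
f 37 26 38
f 37 38 28
f 38 26 39
f 38 39 28
f 39 26 40
f 39 40 28
f 40 26 41
f 40 41 28
f 41 26 42
f 41 42 28
f 42 26 43
f 42 43 28
f 43 26 27
f 43 27 28



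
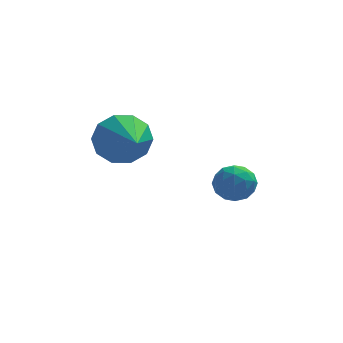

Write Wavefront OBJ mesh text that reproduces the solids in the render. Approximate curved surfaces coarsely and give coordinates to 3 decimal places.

v -0.372 1.043 0.004
v -0.099 1.402 0.701
v 0.052 -0.583 0.676
v -0.598 1.297 0.761
v -1.01 1.095 0.533
v -1.179 0.873 0.102
v -1.04 0.716 -0.366
v -0.646 0.684 -0.693
v -0.147 0.789 -0.753
v 0.265 0.991 -0.525
v 0.434 1.213 -0.094
v 0.295 1.37 0.374
v 2.359 2.656 -2.665
v 2.91 2.768 -2.334
v 2.33 1.672 -2.286
v 2.881 1.784 -1.955
v 2.329 2.083 -1.78
v 2.347 2.692 -2.014
v 2.893 1.748 -2.606
v 2.911 2.357 -2.84
v 3.24 2.206 -2.298
v 2.891 2.413 -1.787
v 2.349 2.027 -2.833
v 2 2.234 -2.322
v 2.637 2.798 -2.533
v 2.603 1.642 -2.087
v 2.279 1.818 -1.984
v 2.602 1.883 -1.79
v 2.306 2.754 -2.345
v 2.63 2.819 -2.15
v 2.289 2.417 -1.824
v 2.61 1.621 -2.47
v 2.934 1.686 -2.275
v 2.638 2.557 -2.83
v 2.961 2.622 -2.636
v 2.951 2.023 -2.796
v 3.155 2.534 -2.317
v 3.138 1.955 -2.094
v 3.145 1.935 -2.477
v 3.155 2.292 -2.614
v 2.95 2.655 -2.017
v 2.933 2.077 -1.794
v 2.609 2.253 -1.691
v 2.619 2.611 -1.829
v 3.144 2.326 -1.996
v 2.307 2.363 -2.826
v 2.29 1.785 -2.603
v 2.621 1.829 -2.791
v 2.631 2.187 -2.929
v 2.102 2.485 -2.526
v 2.085 1.906 -2.303
v 2.085 2.148 -2.006
v 2.095 2.505 -2.143
v 2.096 2.114 -2.624
f 2 1 4
f 2 4 3
f 4 1 5
f 4 5 3
f 5 1 6
f 5 6 3
f 6 1 7
f 6 7 3
f 7 1 8
f 7 8 3
f 8 1 9
f 8 9 3
f 9 1 10
f 9 10 3
f 10 1 11
f 10 11 3
f 11 1 12
f 11 12 3
f 12 1 2
f 12 2 3
f 13 50 29
f 50 24 53
f 29 53 18
f 50 53 29
f 13 29 25
f 29 18 30
f 25 30 14
f 29 30 25
f 13 25 34
f 25 14 35
f 34 35 20
f 25 35 34
f 13 34 46
f 34 20 49
f 46 49 23
f 34 49 46
f 13 46 50
f 46 23 54
f 50 54 24
f 46 54 50
f 14 30 41
f 30 18 44
f 41 44 22
f 30 44 41
f 18 53 31
f 53 24 52
f 31 52 17
f 53 52 31
f 24 54 51
f 54 23 47
f 51 47 15
f 54 47 51
f 23 49 48
f 49 20 36
f 48 36 19
f 49 36 48
f 20 35 40
f 35 14 37
f 40 37 21
f 35 37 40
f 16 42 28
f 42 22 43
f 28 43 17
f 42 43 28
f 16 28 26
f 28 17 27
f 26 27 15
f 28 27 26
f 16 26 33
f 26 15 32
f 33 32 19
f 26 32 33
f 16 33 38
f 33 19 39
f 38 39 21
f 33 39 38
f 16 38 42
f 38 21 45
f 42 45 22
f 38 45 42
f 17 43 31
f 43 22 44
f 31 44 18
f 43 44 31
f 15 27 51
f 27 17 52
f 51 52 24
f 27 52 51
f 19 32 48
f 32 15 47
f 48 47 23
f 32 47 48
f 21 39 40
f 39 19 36
f 40 36 20
f 39 36 40
f 22 45 41
f 45 21 37
f 41 37 14
f 45 37 41



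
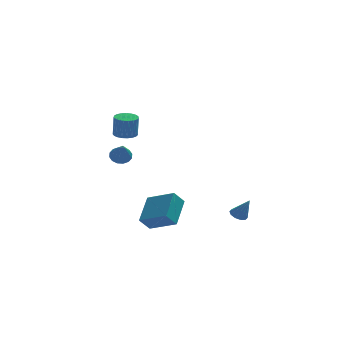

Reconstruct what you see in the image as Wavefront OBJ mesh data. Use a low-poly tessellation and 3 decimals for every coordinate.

v -2.981 2.197 -3.855
v -2.263 3.765 -2.861
v -2.357 2.413 -4.646
v -1.639 3.98 -3.652
v -1.661 1.12 -3.108
v -0.943 2.687 -2.114
v -1.037 1.335 -3.899
v -0.319 2.903 -2.905
v -3.854 1.152 3.236
v -3.191 1.24 3.215
v -3.142 1.176 4.503
v -3.806 1.088 4.524
v -3.283 1.502 3.232
v -3.235 1.438 4.519
v -3.475 1.704 3.249
v -3.426 1.64 4.537
v -3.732 1.81 3.264
v -3.683 1.746 4.552
v -4.01 1.802 3.274
v -3.961 1.739 4.562
v -4.262 1.682 3.278
v -4.213 1.619 4.565
v -4.443 1.47 3.274
v -4.394 1.407 4.562
v -4.522 1.204 3.264
v -4.473 1.14 4.552
v -4.486 0.928 3.249
v -4.437 0.864 4.537
v -4.34 0.691 3.232
v -4.292 0.627 4.519
v -4.111 0.533 3.215
v -4.062 0.47 4.503
v -3.837 0.483 3.202
v -3.789 0.419 4.49
v -3.567 0.548 3.195
v -3.518 0.484 4.483
v -3.346 0.718 3.195
v -3.297 0.654 4.483
v -3.213 0.963 3.203
v -3.164 0.899 4.49
v -3.645 4.421 0.264
v -3.267 4.025 -0.086
v -3.675 3.339 1.456
v -3.053 4.215 0.092
v -2.999 4.46 0.316
v -3.117 4.695 0.526
v -3.377 4.856 0.666
v -3.709 4.901 0.698
v -4.024 4.817 0.614
v -4.237 4.627 0.437
v -4.292 4.382 0.213
v -4.174 4.148 0.003
v -3.914 3.986 -0.137
v -3.582 3.942 -0.17
v 2.287 0.726 -3.144
v 2.772 0.63 -3.385
v 2.813 0.354 -1.936
v 2.768 0.954 -3.283
v 2.581 1.191 -3.129
v 2.281 1.251 -2.98
v 1.984 1.111 -2.894
v 1.802 0.823 -2.904
v 1.806 0.499 -3.005
v 1.994 0.261 -3.16
v 2.293 0.202 -3.309
v 2.591 0.342 -3.395
f 2 4 1
f 5 2 1
f 1 4 3
f 3 5 1
f 2 8 4
f 6 2 5
f 6 8 2
f 4 8 3
f 7 5 3
f 3 8 7
f 7 6 5
f 8 6 7
f 10 9 13
f 10 13 11
f 11 13 14
f 11 14 12
f 13 9 15
f 13 15 14
f 14 15 16
f 14 16 12
f 15 9 17
f 15 17 16
f 16 17 18
f 16 18 12
f 17 9 19
f 17 19 18
f 18 19 20
f 18 20 12
f 19 9 21
f 19 21 20
f 20 21 22
f 20 22 12
f 21 9 23
f 21 23 22
f 22 23 24
f 22 24 12
f 23 9 25
f 23 25 24
f 24 25 26
f 24 26 12
f 25 9 27
f 25 27 26
f 26 27 28
f 26 28 12
f 27 9 29
f 27 29 28
f 28 29 30
f 28 30 12
f 29 9 31
f 29 31 30
f 30 31 32
f 30 32 12
f 31 9 33
f 31 33 32
f 32 33 34
f 32 34 12
f 33 9 35
f 33 35 34
f 34 35 36
f 34 36 12
f 35 9 37
f 35 37 36
f 36 37 38
f 36 38 12
f 37 9 39
f 37 39 38
f 38 39 40
f 38 40 12
f 39 9 10
f 39 10 40
f 40 10 11
f 40 11 12
f 42 41 44
f 42 44 43
f 44 41 45
f 44 45 43
f 45 41 46
f 45 46 43
f 46 41 47
f 46 47 43
f 47 41 48
f 47 48 43
f 48 41 49
f 48 49 43
f 49 41 50
f 49 50 43
f 50 41 51
f 50 51 43
f 51 41 52
f 51 52 43
f 52 41 53
f 52 53 43
f 53 41 54
f 53 54 43
f 54 41 42
f 54 42 43
f 56 55 58
f 56 58 57
f 58 55 59
f 58 59 57
f 59 55 60
f 59 60 57
f 60 55 61
f 60 61 57
f 61 55 62
f 61 62 57
f 62 55 63
f 62 63 57
f 63 55 64
f 63 64 57
f 64 55 65
f 64 65 57
f 65 55 66
f 65 66 57
f 66 55 56
f 66 56 57



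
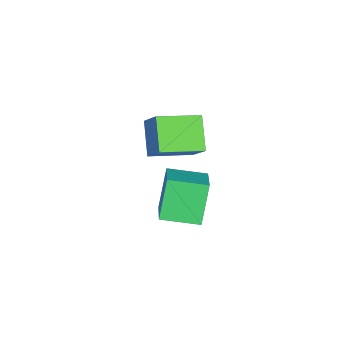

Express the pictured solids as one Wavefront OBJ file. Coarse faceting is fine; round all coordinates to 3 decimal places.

v -0.439 -2.229 2.616
v 0.234 -1.465 3.69
v 0.823 -1.659 1.42
v 1.496 -0.895 2.494
v 0.744 -3.905 3.066
v 1.417 -3.141 4.14
v 2.006 -3.335 1.87
v 2.679 -2.571 2.944
v 0.781 -3.266 -2.827
v -0.221 -3.219 -0.914
v 0.312 -1.489 -3.117
v -0.691 -1.442 -1.204
v 2.471 -2.678 -1.956
v 1.468 -2.631 -0.043
v 2.001 -0.901 -2.246
v 0.999 -0.854 -0.333
f 2 4 1
f 5 2 1
f 1 4 3
f 3 5 1
f 2 8 4
f 6 2 5
f 6 8 2
f 4 8 3
f 7 5 3
f 3 8 7
f 7 6 5
f 8 6 7
f 10 12 9
f 13 10 9
f 9 12 11
f 11 13 9
f 10 16 12
f 14 10 13
f 14 16 10
f 12 16 11
f 15 13 11
f 11 16 15
f 15 14 13
f 16 14 15



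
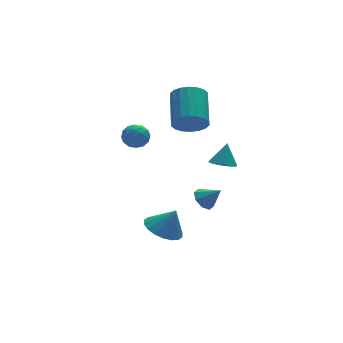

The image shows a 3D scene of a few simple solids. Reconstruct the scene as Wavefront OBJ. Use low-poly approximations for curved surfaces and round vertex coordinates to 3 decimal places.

v -0.341 0.161 -3.826
v 0.256 0.432 -4.147
v 0.361 -0.381 -2.974
v 0.049 0.774 -3.757
v -0.387 0.758 -3.408
v -0.796 0.392 -3.303
v -0.939 -0.109 -3.505
v -0.731 -0.452 -3.894
v -0.296 -0.436 -4.244
v 0.113 -0.07 -4.348
v -4.165 -3.379 -2.44
v -3.239 -3.579 -2.915
v -3.555 -3.541 -1.18
v -3.229 -3.111 -2.859
v -3.405 -2.696 -2.721
v -3.731 -2.416 -2.526
v -4.143 -2.326 -2.315
v -4.56 -2.446 -2.129
v -4.899 -2.75 -2.004
v -5.092 -3.178 -1.966
v -5.101 -3.647 -2.022
v -4.926 -4.062 -2.16
v -4.599 -4.342 -2.354
v -4.187 -4.431 -2.565
v -3.77 -4.312 -2.752
v -3.432 -4.008 -2.876
v -3.887 2.585 0.439
v -3.44 2.738 1.07
v -3.02 1.742 0.03
v -2.573 1.895 0.661
v -3.26 1.517 0.747
v -3.795 2.038 1
v -2.665 2.442 0.1
v -3.2 2.963 0.353
v -2.684 2.65 0.861
v -3.052 2.079 1.261
v -3.408 2.401 -0.161
v -3.776 1.83 0.239
v -3.739 2.736 0.79
v -2.721 1.744 0.31
v -3.124 1.522 0.36
v -2.862 1.612 0.731
v -3.948 2.324 0.749
v -3.686 2.414 1.12
v -3.58 1.696 0.93
v -2.774 2.066 -0.02
v -2.512 2.156 0.351
v -3.598 2.868 0.369
v -3.336 2.958 0.74
v -2.88 2.784 0.17
v -3.032 2.774 1.038
v -2.523 2.278 0.798
v -2.577 2.6 0.468
v -2.892 2.906 0.617
v -3.249 2.438 1.273
v -2.74 1.942 1.033
v -3.143 1.72 1.084
v -3.458 2.026 1.232
v -2.805 2.386 1.15
v -3.72 2.538 0.067
v -3.211 2.042 -0.173
v -3.002 2.454 -0.132
v -3.317 2.76 0.016
v -3.937 2.202 0.302
v -3.428 1.706 0.062
v -3.568 1.574 0.483
v -3.883 1.88 0.632
v -3.655 2.094 -0.05
v -1.15 0.113 2.205
v -0.57 0.292 1.436
v 0.15 2.045 2.385
v -0.43 1.867 3.155
v -0.938 0.5 1.33
v -0.219 2.254 2.28
v -1.348 0.632 1.398
v -0.629 2.386 2.348
v -1.719 0.661 1.625
v -1 2.414 2.575
v -1.977 0.582 1.968
v -1.258 2.335 2.918
v -2.072 0.409 2.357
v -1.352 2.163 3.307
v -1.983 0.178 2.717
v -1.264 1.932 3.666
v -1.73 -0.065 2.975
v -1.01 1.688 3.924
v -1.361 -0.274 3.08
v -0.642 1.48 4.03
v -0.951 -0.406 3.012
v -0.232 1.348 3.962
v -0.58 -0.434 2.785
v 0.139 1.319 3.735
v -0.322 -0.355 2.442
v 0.397 1.398 3.392
v -0.228 -0.183 2.053
v 0.492 1.571 3.003
v -0.316 0.048 1.694
v 0.403 1.802 2.643
v -0.306 -1.957 0.299
v 0.231 -2.45 0.274
v 0.126 -1.543 1.441
v 0.355 -2.227 0.146
v 0.377 -1.963 0.042
v 0.295 -1.698 -0.023
v 0.122 -1.473 -0.039
v -0.116 -1.321 -0.004
v -0.384 -1.266 0.077
v -0.639 -1.316 0.192
v -0.844 -1.464 0.324
v -0.967 -1.687 0.451
v -0.99 -1.951 0.556
v -0.908 -2.216 0.621
v -0.735 -2.442 0.637
v -0.497 -2.594 0.602
v -0.229 -2.649 0.52
v 0.026 -2.598 0.405
f 2 1 4
f 2 4 3
f 4 1 5
f 4 5 3
f 5 1 6
f 5 6 3
f 6 1 7
f 6 7 3
f 7 1 8
f 7 8 3
f 8 1 9
f 8 9 3
f 9 1 10
f 9 10 3
f 10 1 2
f 10 2 3
f 12 11 14
f 12 14 13
f 14 11 15
f 14 15 13
f 15 11 16
f 15 16 13
f 16 11 17
f 16 17 13
f 17 11 18
f 17 18 13
f 18 11 19
f 18 19 13
f 19 11 20
f 19 20 13
f 20 11 21
f 20 21 13
f 21 11 22
f 21 22 13
f 22 11 23
f 22 23 13
f 23 11 24
f 23 24 13
f 24 11 25
f 24 25 13
f 25 11 26
f 25 26 13
f 26 11 12
f 26 12 13
f 27 64 43
f 64 38 67
f 43 67 32
f 64 67 43
f 27 43 39
f 43 32 44
f 39 44 28
f 43 44 39
f 27 39 48
f 39 28 49
f 48 49 34
f 39 49 48
f 27 48 60
f 48 34 63
f 60 63 37
f 48 63 60
f 27 60 64
f 60 37 68
f 64 68 38
f 60 68 64
f 28 44 55
f 44 32 58
f 55 58 36
f 44 58 55
f 32 67 45
f 67 38 66
f 45 66 31
f 67 66 45
f 38 68 65
f 68 37 61
f 65 61 29
f 68 61 65
f 37 63 62
f 63 34 50
f 62 50 33
f 63 50 62
f 34 49 54
f 49 28 51
f 54 51 35
f 49 51 54
f 30 56 42
f 56 36 57
f 42 57 31
f 56 57 42
f 30 42 40
f 42 31 41
f 40 41 29
f 42 41 40
f 30 40 47
f 40 29 46
f 47 46 33
f 40 46 47
f 30 47 52
f 47 33 53
f 52 53 35
f 47 53 52
f 30 52 56
f 52 35 59
f 56 59 36
f 52 59 56
f 31 57 45
f 57 36 58
f 45 58 32
f 57 58 45
f 29 41 65
f 41 31 66
f 65 66 38
f 41 66 65
f 33 46 62
f 46 29 61
f 62 61 37
f 46 61 62
f 35 53 54
f 53 33 50
f 54 50 34
f 53 50 54
f 36 59 55
f 59 35 51
f 55 51 28
f 59 51 55
f 70 69 73
f 70 73 71
f 71 73 74
f 71 74 72
f 73 69 75
f 73 75 74
f 74 75 76
f 74 76 72
f 75 69 77
f 75 77 76
f 76 77 78
f 76 78 72
f 77 69 79
f 77 79 78
f 78 79 80
f 78 80 72
f 79 69 81
f 79 81 80
f 80 81 82
f 80 82 72
f 81 69 83
f 81 83 82
f 82 83 84
f 82 84 72
f 83 69 85
f 83 85 84
f 84 85 86
f 84 86 72
f 85 69 87
f 85 87 86
f 86 87 88
f 86 88 72
f 87 69 89
f 87 89 88
f 88 89 90
f 88 90 72
f 89 69 91
f 89 91 90
f 90 91 92
f 90 92 72
f 91 69 93
f 91 93 92
f 92 93 94
f 92 94 72
f 93 69 95
f 93 95 94
f 94 95 96
f 94 96 72
f 95 69 97
f 95 97 96
f 96 97 98
f 96 98 72
f 97 69 70
f 97 70 98
f 98 70 71
f 98 71 72
f 100 99 102
f 100 102 101
f 102 99 103
f 102 103 101
f 103 99 104
f 103 104 101
f 104 99 105
f 104 105 101
f 105 99 106
f 105 106 101
f 106 99 107
f 106 107 101
f 107 99 108
f 107 108 101
f 108 99 109
f 108 109 101
f 109 99 110
f 109 110 101
f 110 99 111
f 110 111 101
f 111 99 112
f 111 112 101
f 112 99 113
f 112 113 101
f 113 99 114
f 113 114 101
f 114 99 115
f 114 115 101
f 115 99 116
f 115 116 101
f 116 99 100
f 116 100 101



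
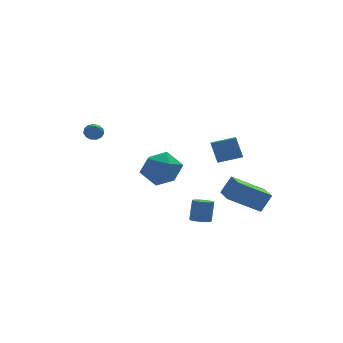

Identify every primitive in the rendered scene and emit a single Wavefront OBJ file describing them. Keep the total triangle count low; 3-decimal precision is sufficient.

v 2.381 -2.731 1.797
v 2.111 -2.232 3
v 2.675 -1.321 1.279
v 2.405 -0.823 2.483
v 3.715 -2.877 2.157
v 3.445 -2.379 3.361
v 4.009 -1.468 1.64
v 3.739 -0.969 2.843
v -3.314 3.185 2.135
v -2.748 3.103 2.036
v -3.326 2.095 2.965
v -2.769 3.301 2.296
v -2.963 3.462 2.504
v -3.268 3.535 2.595
v -3.588 3.497 2.539
v -3.821 3.359 2.356
v -3.892 3.166 2.102
v -3.78 2.979 1.858
v -3.52 2.857 1.703
v -3.194 2.839 1.684
v -2.907 2.931 1.808
v 1.283 -3.623 -1.988
v 1.803 -3.389 -2.141
v 2.016 -3.043 -0.885
v 1.497 -3.277 -0.732
v 1.579 -3.146 -2.17
v 1.792 -2.799 -0.914
v 1.26 -3.054 -2.141
v 1.474 -2.707 -0.885
v 0.949 -3.143 -2.064
v 1.163 -2.796 -0.808
v 0.745 -3.384 -1.962
v 0.958 -3.038 -0.707
v 0.711 -3.702 -1.869
v 0.924 -3.355 -0.613
v 0.859 -3.994 -1.813
v 1.072 -3.647 -0.558
v 1.142 -4.169 -1.813
v 1.355 -3.822 -0.558
v 1.469 -4.17 -1.868
v 1.683 -3.824 -0.613
v 1.738 -3.998 -1.962
v 1.951 -3.652 -0.706
v 1.863 -3.707 -2.063
v 2.076 -3.361 -0.807
v -0.744 -1.207 0.62
v 0.169 -1.163 1.459
v -1.189 -3.077 1.201
v -0.276 -3.033 2.04
v -1.29 -2.334 2.189
v -1.015 -1.178 1.83
v -0.005 -3.062 0.83
v 0.27 -1.906 0.471
v 0.626 -2.31 1.589
v -0.169 -1.859 2.429
v -0.851 -2.381 0.231
v -1.646 -1.93 1.071
v 2.719 -3.595 -0.529
v 3.347 -3.431 0.527
v 2.72 -1.945 -0.787
v 3.348 -1.781 0.27
v 4.512 -3.759 -1.57
v 5.14 -3.595 -0.513
v 4.513 -2.109 -1.827
v 5.141 -1.945 -0.771
f 2 4 1
f 5 2 1
f 1 4 3
f 3 5 1
f 2 8 4
f 6 2 5
f 6 8 2
f 4 8 3
f 7 5 3
f 3 8 7
f 7 6 5
f 8 6 7
f 10 9 12
f 10 12 11
f 12 9 13
f 12 13 11
f 13 9 14
f 13 14 11
f 14 9 15
f 14 15 11
f 15 9 16
f 15 16 11
f 16 9 17
f 16 17 11
f 17 9 18
f 17 18 11
f 18 9 19
f 18 19 11
f 19 9 20
f 19 20 11
f 20 9 21
f 20 21 11
f 21 9 10
f 21 10 11
f 23 22 26
f 23 26 24
f 24 26 27
f 24 27 25
f 26 22 28
f 26 28 27
f 27 28 29
f 27 29 25
f 28 22 30
f 28 30 29
f 29 30 31
f 29 31 25
f 30 22 32
f 30 32 31
f 31 32 33
f 31 33 25
f 32 22 34
f 32 34 33
f 33 34 35
f 33 35 25
f 34 22 36
f 34 36 35
f 35 36 37
f 35 37 25
f 36 22 38
f 36 38 37
f 37 38 39
f 37 39 25
f 38 22 40
f 38 40 39
f 39 40 41
f 39 41 25
f 40 22 42
f 40 42 41
f 41 42 43
f 41 43 25
f 42 22 44
f 42 44 43
f 43 44 45
f 43 45 25
f 44 22 23
f 44 23 45
f 45 23 24
f 45 24 25
f 46 57 51
f 46 51 47
f 46 47 53
f 46 53 56
f 46 56 57
f 47 51 55
f 51 57 50
f 57 56 48
f 56 53 52
f 53 47 54
f 49 55 50
f 49 50 48
f 49 48 52
f 49 52 54
f 49 54 55
f 50 55 51
f 48 50 57
f 52 48 56
f 54 52 53
f 55 54 47
f 59 61 58
f 62 59 58
f 58 61 60
f 60 62 58
f 59 65 61
f 63 59 62
f 63 65 59
f 61 65 60
f 64 62 60
f 60 65 64
f 64 63 62
f 65 63 64



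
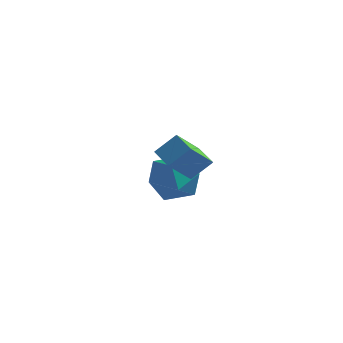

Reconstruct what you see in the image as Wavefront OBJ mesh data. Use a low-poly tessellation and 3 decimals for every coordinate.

v 3.184 -1.27 0.065
v 2.917 -2.422 1.128
v 2.291 -0.772 0.38
v 2.024 -1.924 1.443
v 3.776 -0.696 0.837
v 3.509 -1.848 1.9
v 2.883 -0.198 1.152
v 2.616 -1.35 2.215
v -1.114 2.718 -2.753
v -0.286 3.473 -3.285
v 0.226 2.247 -1.335
v 1.054 3.002 -1.867
v 0.054 3.475 -1.307
v -0.775 3.767 -2.183
v 0.715 1.953 -2.437
v -0.114 2.245 -3.313
v 0.845 3.001 -3.09
v 0.436 3.941 -2.391
v -0.496 1.779 -2.229
v -0.905 2.719 -1.53
f 2 4 1
f 5 2 1
f 1 4 3
f 3 5 1
f 2 8 4
f 6 2 5
f 6 8 2
f 4 8 3
f 7 5 3
f 3 8 7
f 7 6 5
f 8 6 7
f 9 20 14
f 9 14 10
f 9 10 16
f 9 16 19
f 9 19 20
f 10 14 18
f 14 20 13
f 20 19 11
f 19 16 15
f 16 10 17
f 12 18 13
f 12 13 11
f 12 11 15
f 12 15 17
f 12 17 18
f 13 18 14
f 11 13 20
f 15 11 19
f 17 15 16
f 18 17 10

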